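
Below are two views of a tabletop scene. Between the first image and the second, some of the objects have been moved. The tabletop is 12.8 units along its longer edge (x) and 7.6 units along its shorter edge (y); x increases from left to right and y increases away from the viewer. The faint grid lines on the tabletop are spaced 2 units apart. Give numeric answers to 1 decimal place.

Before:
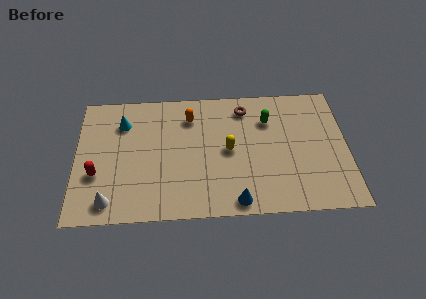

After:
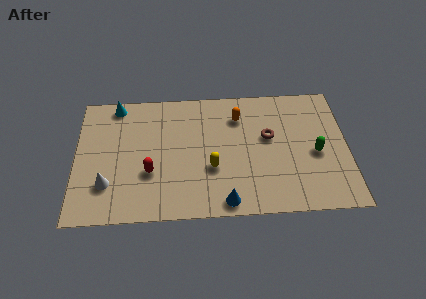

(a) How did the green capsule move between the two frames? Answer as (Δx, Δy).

(2.2, -2.1)

The green capsule was at about (9.1, 5.5) and moved to about (11.3, 3.4).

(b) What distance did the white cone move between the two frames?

1.0

The white cone was near (1.6, 1.1) before and (1.5, 2.1) after, so it travelled √(0.1² + 1.0²) ≈ 1.0 units.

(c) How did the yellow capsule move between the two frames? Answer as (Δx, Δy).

(-0.8, -1.0)

From the two frames, the yellow capsule sits at roughly (7.2, 3.8) before and (6.4, 2.8) after.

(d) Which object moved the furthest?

the green capsule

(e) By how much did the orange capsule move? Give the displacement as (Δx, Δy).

(2.3, -0.1)

From the two frames, the orange capsule sits at roughly (5.4, 5.9) before and (7.7, 5.8) after.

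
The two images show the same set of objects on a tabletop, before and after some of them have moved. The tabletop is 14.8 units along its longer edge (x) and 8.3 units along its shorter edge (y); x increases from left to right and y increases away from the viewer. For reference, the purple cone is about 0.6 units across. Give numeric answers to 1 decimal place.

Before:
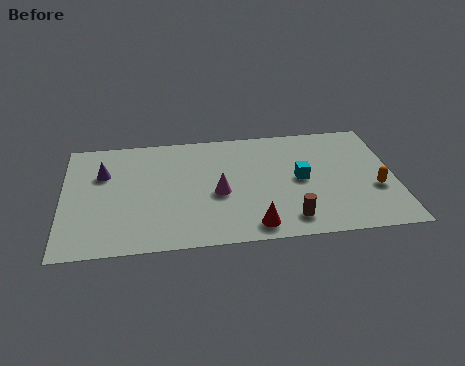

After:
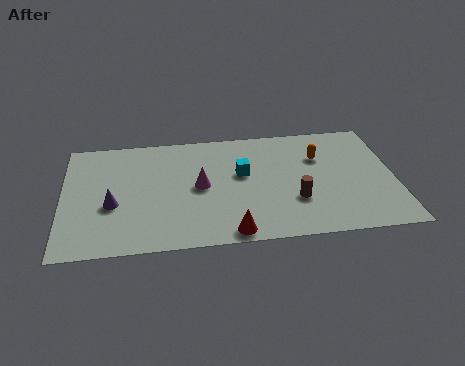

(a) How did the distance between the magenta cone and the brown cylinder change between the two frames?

+0.7

Before: roughly 3.8 units apart; after: 4.5. That's 0.7 units further apart.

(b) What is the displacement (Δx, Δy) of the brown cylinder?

(0.3, 1.3)

The brown cylinder started near (10.0, 1.4) and ended near (10.3, 2.7).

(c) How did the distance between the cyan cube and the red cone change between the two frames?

+0.3

They were about 3.8 units apart before and 4.1 after — 0.3 units further apart.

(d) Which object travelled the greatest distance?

the orange capsule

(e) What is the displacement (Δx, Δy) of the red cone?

(-1.0, -0.3)

From the two frames, the red cone sits at roughly (8.4, 1.1) before and (7.4, 0.8) after.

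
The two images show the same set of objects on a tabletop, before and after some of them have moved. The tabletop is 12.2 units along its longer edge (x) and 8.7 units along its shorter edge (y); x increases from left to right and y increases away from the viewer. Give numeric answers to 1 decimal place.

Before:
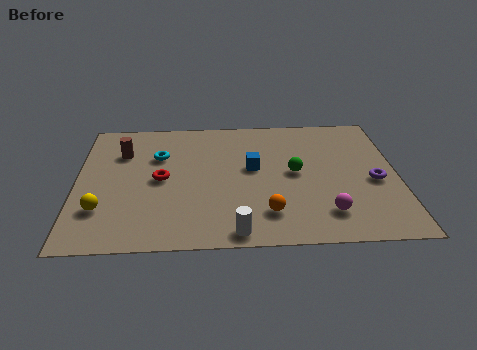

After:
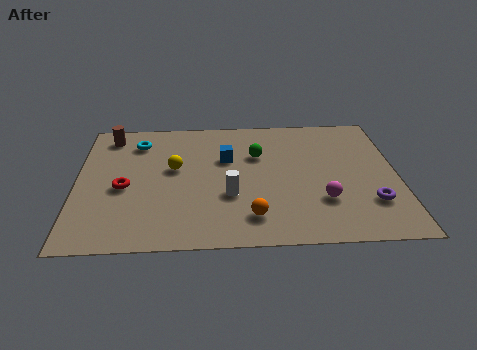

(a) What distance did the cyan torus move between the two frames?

1.3

From (3.1, 5.9) to (2.3, 6.9), the cyan torus covered √(0.8² + 1.0²) ≈ 1.3 units.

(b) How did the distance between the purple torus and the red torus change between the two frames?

+1.3

They were about 8.1 units apart before and 9.4 after — 1.3 units further apart.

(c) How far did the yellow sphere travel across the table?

3.7

The yellow sphere was near (1.0, 2.4) before and (3.7, 5.0) after, so it travelled √(2.7² + 2.6²) ≈ 3.7 units.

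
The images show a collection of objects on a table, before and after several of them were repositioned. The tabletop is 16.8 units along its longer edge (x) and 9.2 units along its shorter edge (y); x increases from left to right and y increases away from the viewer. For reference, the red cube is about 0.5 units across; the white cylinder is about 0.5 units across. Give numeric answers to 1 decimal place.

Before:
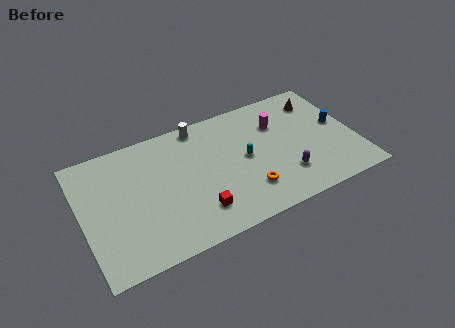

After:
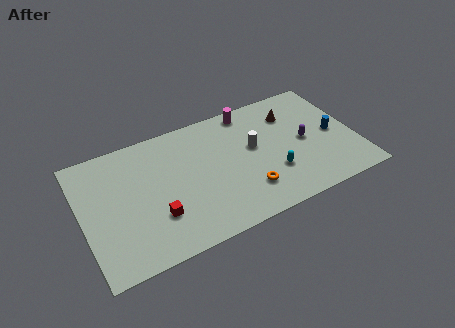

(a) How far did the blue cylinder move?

0.7

The blue cylinder moved from about (15.9, 5.0) to (15.5, 4.4), a distance of √(0.4² + 0.6²) ≈ 0.7.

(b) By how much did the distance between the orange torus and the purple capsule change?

+2.1

The distance was about 2.4 in the first image and 4.5 in the second, so they moved 2.1 units further apart.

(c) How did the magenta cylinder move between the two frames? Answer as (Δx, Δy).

(-1.6, 1.7)

From the two frames, the magenta cylinder sits at roughly (12.3, 6.5) before and (10.7, 8.2) after.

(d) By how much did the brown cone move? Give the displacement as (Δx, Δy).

(-1.8, -0.4)

The brown cone started near (15.0, 7.3) and ended near (13.2, 6.9).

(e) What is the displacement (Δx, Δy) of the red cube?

(-2.4, 0.7)

From the two frames, the red cube sits at roughly (6.7, 2.1) before and (4.3, 2.8) after.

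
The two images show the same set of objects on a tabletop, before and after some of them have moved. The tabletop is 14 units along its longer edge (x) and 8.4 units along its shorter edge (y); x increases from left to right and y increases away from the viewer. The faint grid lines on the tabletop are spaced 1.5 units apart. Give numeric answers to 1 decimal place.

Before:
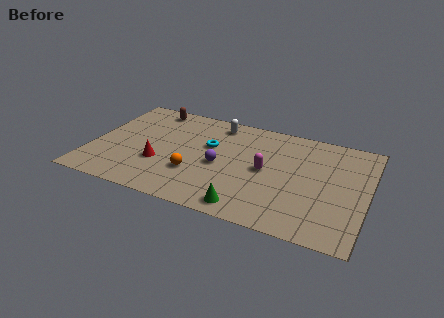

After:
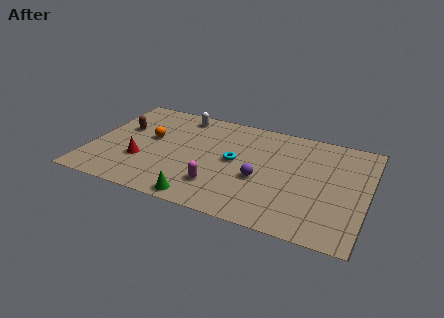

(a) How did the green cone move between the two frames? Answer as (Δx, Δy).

(-2.3, -0.2)

The green cone was at about (8.3, 1.0) and moved to about (6.0, 0.8).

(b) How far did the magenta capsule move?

3.0

From (8.9, 4.2) to (6.7, 2.1), the magenta capsule covered √(2.2² + 2.1²) ≈ 3.0 units.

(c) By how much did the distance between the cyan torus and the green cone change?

-1.0

Before: roughly 4.8 units apart; after: 3.8. That's 1.0 units closer together.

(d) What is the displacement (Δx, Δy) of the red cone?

(-0.9, -0.1)

The red cone started near (3.6, 2.9) and ended near (2.7, 2.8).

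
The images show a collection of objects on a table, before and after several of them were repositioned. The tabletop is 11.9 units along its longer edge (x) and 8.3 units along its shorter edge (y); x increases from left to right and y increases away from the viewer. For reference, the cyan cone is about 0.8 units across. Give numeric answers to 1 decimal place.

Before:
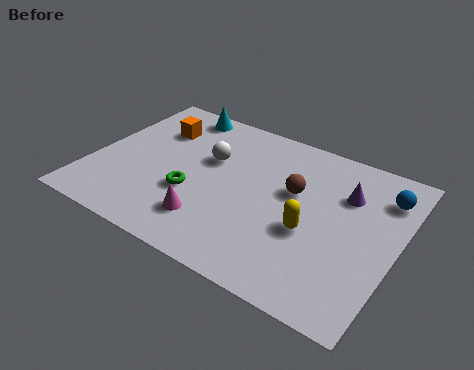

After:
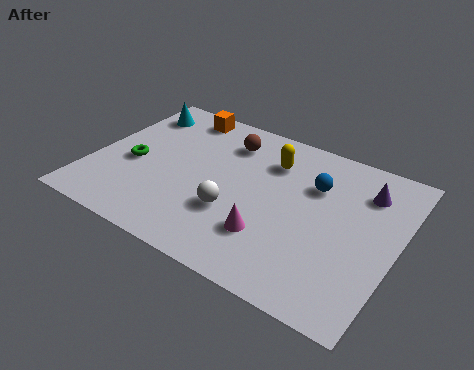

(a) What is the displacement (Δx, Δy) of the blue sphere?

(-2.6, -0.7)

The blue sphere was at about (11.1, 6.4) and moved to about (8.5, 5.7).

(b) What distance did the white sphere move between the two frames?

2.8

The white sphere moved from about (4.4, 5.2) to (5.8, 2.8), a distance of √(1.4² + 2.4²) ≈ 2.8.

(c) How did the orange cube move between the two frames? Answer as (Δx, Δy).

(0.7, 1.3)

From the two frames, the orange cube sits at roughly (2.1, 6.0) before and (2.8, 7.3) after.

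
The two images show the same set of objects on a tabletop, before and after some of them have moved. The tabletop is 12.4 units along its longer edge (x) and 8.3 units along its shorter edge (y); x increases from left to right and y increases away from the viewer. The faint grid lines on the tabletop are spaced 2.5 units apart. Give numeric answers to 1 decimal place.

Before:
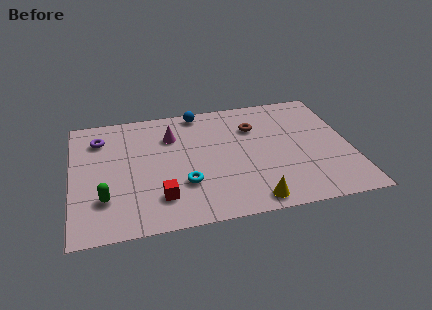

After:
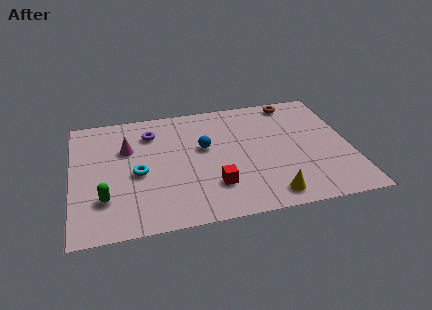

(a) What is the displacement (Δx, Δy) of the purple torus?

(2.3, 0.0)

From the two frames, the purple torus sits at roughly (1.3, 6.4) before and (3.6, 6.4) after.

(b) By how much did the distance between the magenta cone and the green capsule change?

-1.4

They were about 4.8 units apart before and 3.4 after — 1.4 units closer together.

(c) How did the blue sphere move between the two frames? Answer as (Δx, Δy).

(0.1, -2.6)

The blue sphere was at about (5.8, 7.5) and moved to about (5.9, 4.9).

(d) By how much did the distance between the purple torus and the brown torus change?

-0.3

They were about 6.9 units apart before and 6.6 after — 0.3 units closer together.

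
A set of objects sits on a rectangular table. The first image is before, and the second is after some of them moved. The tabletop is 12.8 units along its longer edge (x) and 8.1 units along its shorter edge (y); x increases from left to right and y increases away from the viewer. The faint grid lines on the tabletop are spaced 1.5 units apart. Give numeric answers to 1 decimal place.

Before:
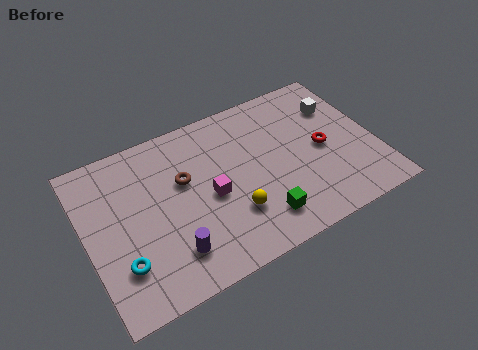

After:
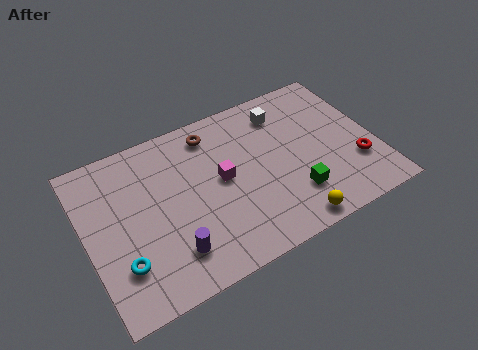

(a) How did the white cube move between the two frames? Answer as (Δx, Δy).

(-2.4, 0.7)

From the two frames, the white cube sits at roughly (11.5, 5.8) before and (9.1, 6.5) after.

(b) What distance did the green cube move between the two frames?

1.7

The green cube moved from about (7.3, 1.6) to (8.9, 2.1), a distance of √(1.6² + 0.5²) ≈ 1.7.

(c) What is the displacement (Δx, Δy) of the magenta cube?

(0.6, 0.6)

The magenta cube was at about (5.4, 3.7) and moved to about (6.0, 4.3).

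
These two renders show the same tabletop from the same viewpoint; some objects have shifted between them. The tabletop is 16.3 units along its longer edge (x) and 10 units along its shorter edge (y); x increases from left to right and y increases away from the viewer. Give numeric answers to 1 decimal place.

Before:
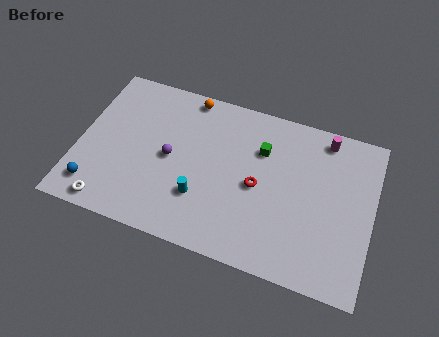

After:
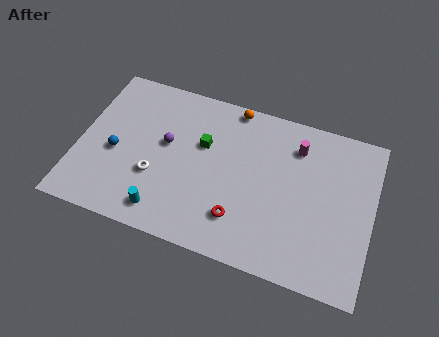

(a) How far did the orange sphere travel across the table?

2.5

The orange sphere moved from about (5.7, 9.1) to (8.2, 9.2), a distance of √(2.5² + 0.1²) ≈ 2.5.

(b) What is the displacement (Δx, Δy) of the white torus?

(2.3, 2.5)

The white torus started near (2.1, 1.0) and ended near (4.4, 3.5).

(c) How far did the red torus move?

2.4

From (10.0, 4.7) to (9.2, 2.4), the red torus covered √(0.8² + 2.3²) ≈ 2.4 units.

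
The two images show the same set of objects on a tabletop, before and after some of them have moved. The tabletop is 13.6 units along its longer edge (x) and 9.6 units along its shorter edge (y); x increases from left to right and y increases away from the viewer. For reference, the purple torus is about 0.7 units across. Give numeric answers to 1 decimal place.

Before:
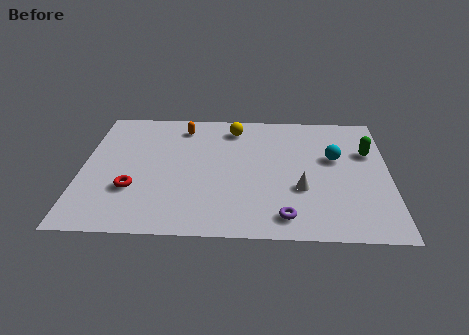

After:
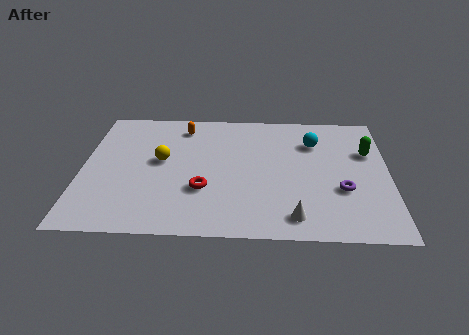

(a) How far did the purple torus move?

3.2

The purple torus moved from about (9.0, 1.4) to (11.5, 3.4), a distance of √(2.5² + 2.0²) ≈ 3.2.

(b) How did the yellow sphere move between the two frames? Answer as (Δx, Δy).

(-3.2, -2.7)

The yellow sphere was at about (6.7, 8.0) and moved to about (3.5, 5.3).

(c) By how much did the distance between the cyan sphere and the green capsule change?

+0.9

They were about 1.6 units apart before and 2.5 after — 0.9 units further apart.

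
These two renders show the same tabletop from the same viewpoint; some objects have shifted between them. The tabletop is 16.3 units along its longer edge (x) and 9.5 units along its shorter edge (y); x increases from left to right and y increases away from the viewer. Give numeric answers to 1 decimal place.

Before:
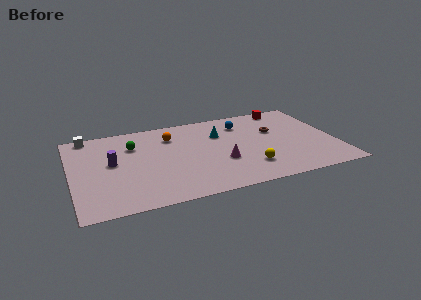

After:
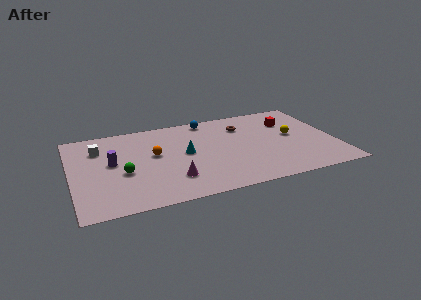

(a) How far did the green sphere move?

3.0

From (3.9, 6.8) to (3.1, 3.9), the green sphere covered √(0.8² + 2.9²) ≈ 3.0 units.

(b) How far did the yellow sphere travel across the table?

4.1

The yellow sphere moved from about (10.7, 2.3) to (13.7, 5.1), a distance of √(3.0² + 2.8²) ≈ 4.1.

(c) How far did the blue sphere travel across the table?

2.4

The blue sphere was near (10.8, 7.4) before and (8.7, 8.5) after, so it travelled √(2.1² + 1.1²) ≈ 2.4 units.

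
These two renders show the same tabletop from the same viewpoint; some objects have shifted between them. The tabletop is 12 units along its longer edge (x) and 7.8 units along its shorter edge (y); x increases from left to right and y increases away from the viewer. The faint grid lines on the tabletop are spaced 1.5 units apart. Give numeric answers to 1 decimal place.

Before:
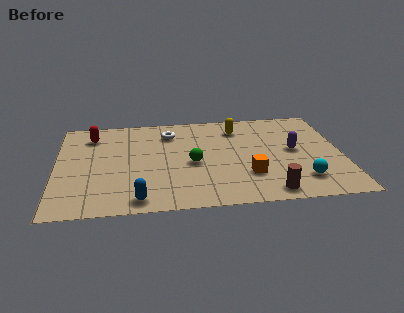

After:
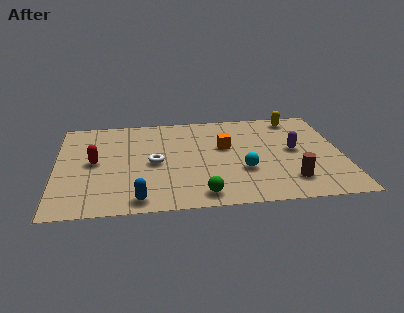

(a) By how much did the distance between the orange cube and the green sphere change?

+1.3

The distance was about 2.6 in the first image and 3.9 in the second, so they moved 1.3 units further apart.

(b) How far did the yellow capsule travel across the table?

2.6

The yellow capsule moved from about (7.7, 6.2) to (10.2, 6.8), a distance of √(2.5² + 0.6²) ≈ 2.6.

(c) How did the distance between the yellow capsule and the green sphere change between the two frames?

+3.8

They were about 3.4 units apart before and 7.2 after — 3.8 units further apart.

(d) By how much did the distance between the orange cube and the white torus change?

-1.8

Before: roughly 5.0 units apart; after: 3.2. That's 1.8 units closer together.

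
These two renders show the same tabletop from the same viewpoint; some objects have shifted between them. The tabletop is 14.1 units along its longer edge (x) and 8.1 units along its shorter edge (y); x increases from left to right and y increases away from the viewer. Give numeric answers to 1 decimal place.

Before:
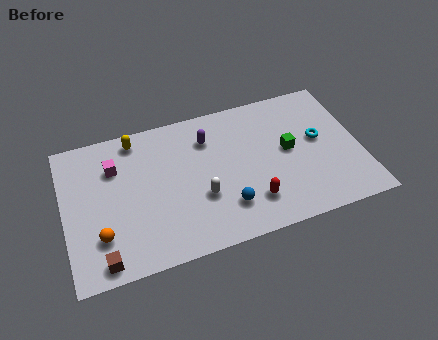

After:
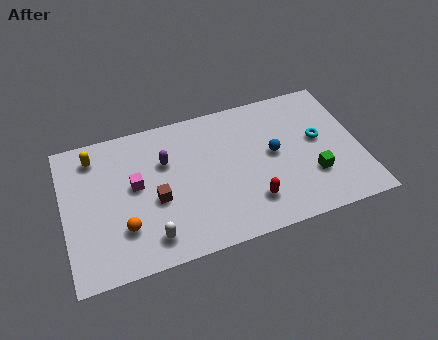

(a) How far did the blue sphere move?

3.4

From (7.5, 2.0) to (10.0, 4.3), the blue sphere covered √(2.5² + 2.3²) ≈ 3.4 units.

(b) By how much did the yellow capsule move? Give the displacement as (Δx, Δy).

(-2.0, -0.4)

From the two frames, the yellow capsule sits at roughly (3.6, 7.1) before and (1.6, 6.7) after.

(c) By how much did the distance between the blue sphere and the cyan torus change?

-3.1

The distance was about 5.3 in the first image and 2.2 in the second, so they moved 3.1 units closer together.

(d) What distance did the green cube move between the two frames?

2.1

The green cube moved from about (10.7, 4.3) to (11.7, 2.5), a distance of √(1.0² + 1.8²) ≈ 2.1.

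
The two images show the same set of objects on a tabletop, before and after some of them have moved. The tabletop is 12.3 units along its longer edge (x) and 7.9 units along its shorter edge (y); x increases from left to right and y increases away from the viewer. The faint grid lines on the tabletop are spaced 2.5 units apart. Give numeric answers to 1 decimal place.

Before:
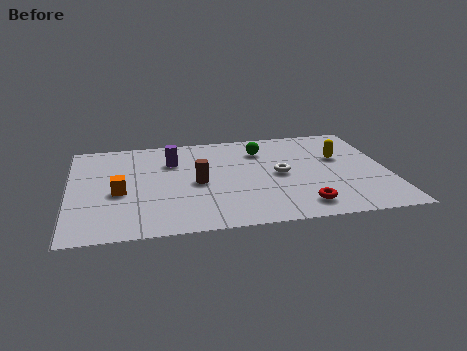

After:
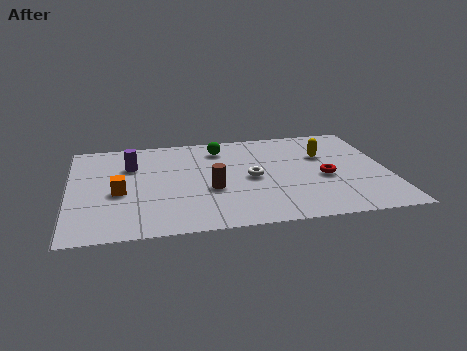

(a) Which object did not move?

the orange cube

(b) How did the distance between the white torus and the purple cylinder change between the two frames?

+0.5

Before: roughly 4.4 units apart; after: 4.9. That's 0.5 units further apart.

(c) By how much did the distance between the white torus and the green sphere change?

+0.6

Before: roughly 2.2 units apart; after: 2.8. That's 0.6 units further apart.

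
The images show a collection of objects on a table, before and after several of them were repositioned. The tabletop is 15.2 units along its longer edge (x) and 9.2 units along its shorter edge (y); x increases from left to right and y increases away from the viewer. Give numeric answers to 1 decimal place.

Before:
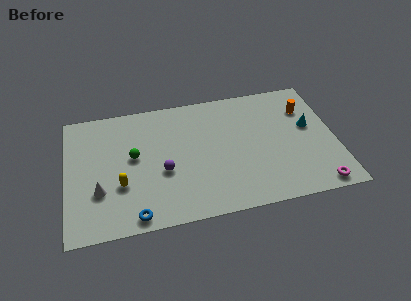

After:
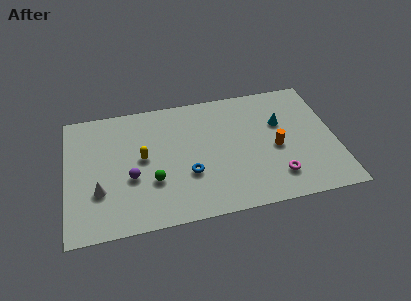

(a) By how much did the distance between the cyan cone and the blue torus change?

-5.0

Before: roughly 11.0 units apart; after: 6.0. That's 5.0 units closer together.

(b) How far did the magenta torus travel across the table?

2.5

The magenta torus was near (13.9, 0.9) before and (11.7, 2.0) after, so it travelled √(2.2² + 1.1²) ≈ 2.5 units.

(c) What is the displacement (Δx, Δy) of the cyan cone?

(-1.6, 0.6)

The cyan cone started near (13.8, 5.3) and ended near (12.2, 5.9).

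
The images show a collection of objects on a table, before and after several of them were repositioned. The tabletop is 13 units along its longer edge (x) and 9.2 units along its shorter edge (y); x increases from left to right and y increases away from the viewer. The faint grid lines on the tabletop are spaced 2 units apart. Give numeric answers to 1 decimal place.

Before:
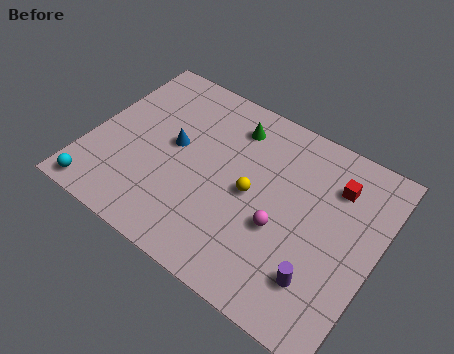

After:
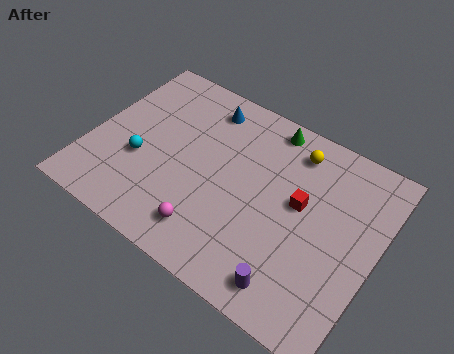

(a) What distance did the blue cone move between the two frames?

2.8

From (3.7, 5.0) to (4.6, 7.7), the blue cone covered √(0.9² + 2.7²) ≈ 2.8 units.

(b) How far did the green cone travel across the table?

1.7

From (6.0, 7.4) to (7.5, 8.2), the green cone covered √(1.5² + 0.8²) ≈ 1.7 units.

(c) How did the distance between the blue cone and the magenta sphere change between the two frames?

+0.8

Before: roughly 5.4 units apart; after: 6.2. That's 0.8 units further apart.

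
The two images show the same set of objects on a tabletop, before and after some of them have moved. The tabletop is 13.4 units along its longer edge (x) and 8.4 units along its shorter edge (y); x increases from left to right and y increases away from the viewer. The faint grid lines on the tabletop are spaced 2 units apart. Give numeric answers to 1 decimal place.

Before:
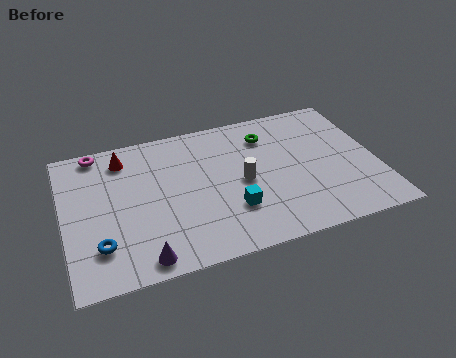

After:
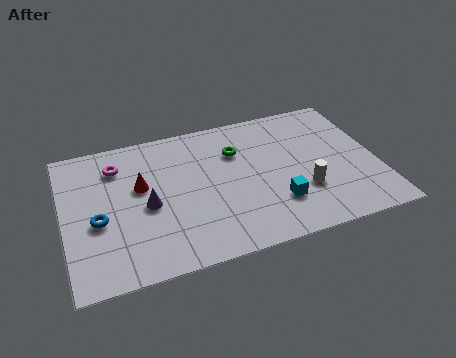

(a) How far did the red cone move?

2.0

The red cone was near (2.7, 6.9) before and (3.3, 5.0) after, so it travelled √(0.6² + 1.9²) ≈ 2.0 units.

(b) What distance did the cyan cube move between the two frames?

1.9

The cyan cube was near (7.0, 2.5) before and (8.9, 2.3) after, so it travelled √(1.9² + 0.2²) ≈ 1.9 units.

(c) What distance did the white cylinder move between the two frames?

2.8

From (7.6, 4.0) to (10.1, 2.7), the white cylinder covered √(2.5² + 1.3²) ≈ 2.8 units.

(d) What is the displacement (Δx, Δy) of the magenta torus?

(0.8, -1.1)

From the two frames, the magenta torus sits at roughly (1.6, 7.6) before and (2.4, 6.5) after.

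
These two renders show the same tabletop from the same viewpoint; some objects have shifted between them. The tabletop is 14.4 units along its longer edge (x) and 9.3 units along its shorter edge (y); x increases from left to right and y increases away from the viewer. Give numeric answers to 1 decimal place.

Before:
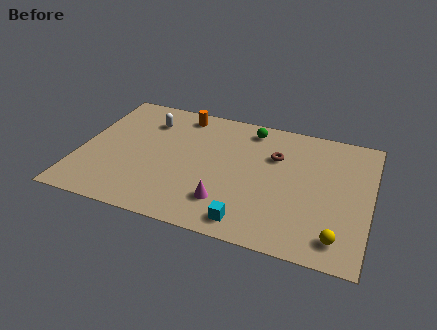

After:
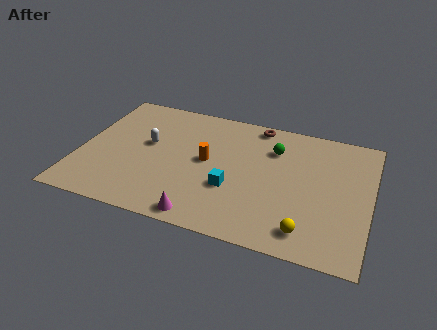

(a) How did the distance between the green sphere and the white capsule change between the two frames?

+1.2

They were about 5.2 units apart before and 6.4 after — 1.2 units further apart.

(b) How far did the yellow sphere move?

1.5

The yellow sphere moved from about (13.0, 1.5) to (11.5, 1.5), a distance of √(1.5² + 0.0²) ≈ 1.5.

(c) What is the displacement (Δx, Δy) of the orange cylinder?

(1.6, -3.2)

The orange cylinder was at about (4.7, 8.1) and moved to about (6.3, 4.9).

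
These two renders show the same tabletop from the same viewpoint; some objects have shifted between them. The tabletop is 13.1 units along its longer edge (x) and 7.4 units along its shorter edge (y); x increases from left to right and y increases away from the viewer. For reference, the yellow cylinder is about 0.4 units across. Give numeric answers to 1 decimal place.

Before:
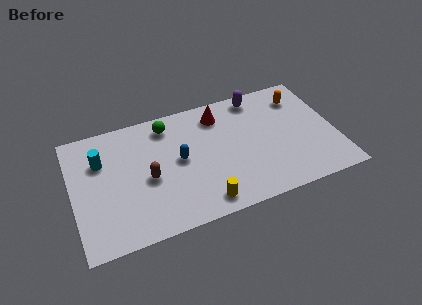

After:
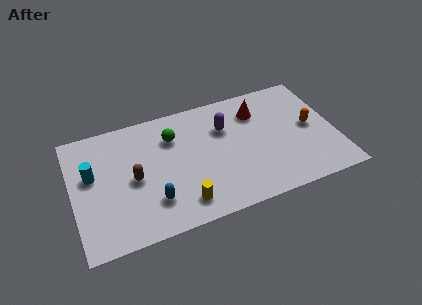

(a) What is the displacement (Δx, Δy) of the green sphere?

(0.2, -0.8)

From the two frames, the green sphere sits at roughly (4.9, 6.2) before and (5.1, 5.4) after.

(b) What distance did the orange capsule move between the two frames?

2.0

From (11.6, 5.8) to (11.9, 3.8), the orange capsule covered √(0.3² + 2.0²) ≈ 2.0 units.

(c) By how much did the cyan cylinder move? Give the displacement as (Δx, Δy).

(-0.5, -0.7)

The cyan cylinder started near (1.5, 5.1) and ended near (1.0, 4.4).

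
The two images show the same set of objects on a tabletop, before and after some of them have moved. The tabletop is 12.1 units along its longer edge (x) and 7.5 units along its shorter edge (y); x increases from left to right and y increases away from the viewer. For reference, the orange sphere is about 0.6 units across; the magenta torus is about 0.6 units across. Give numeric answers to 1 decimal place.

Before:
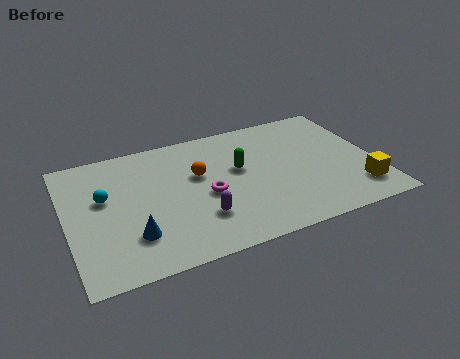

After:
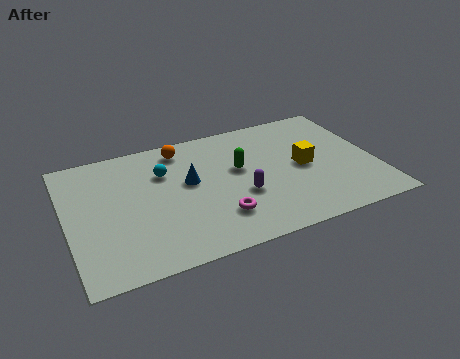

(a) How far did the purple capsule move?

1.8

The purple capsule moved from about (5.0, 2.1) to (6.7, 2.8), a distance of √(1.7² + 0.7²) ≈ 1.8.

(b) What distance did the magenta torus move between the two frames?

1.4

The magenta torus was near (5.4, 3.3) before and (5.7, 1.9) after, so it travelled √(0.3² + 1.4²) ≈ 1.4 units.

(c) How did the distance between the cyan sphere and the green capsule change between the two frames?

-2.3

They were about 5.3 units apart before and 3.0 after — 2.3 units closer together.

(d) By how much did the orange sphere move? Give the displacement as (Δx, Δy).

(-0.5, 1.8)

The orange sphere started near (5.2, 4.6) and ended near (4.7, 6.4).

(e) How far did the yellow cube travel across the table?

2.8

The yellow cube was near (11.2, 1.6) before and (9.3, 3.7) after, so it travelled √(1.9² + 2.1²) ≈ 2.8 units.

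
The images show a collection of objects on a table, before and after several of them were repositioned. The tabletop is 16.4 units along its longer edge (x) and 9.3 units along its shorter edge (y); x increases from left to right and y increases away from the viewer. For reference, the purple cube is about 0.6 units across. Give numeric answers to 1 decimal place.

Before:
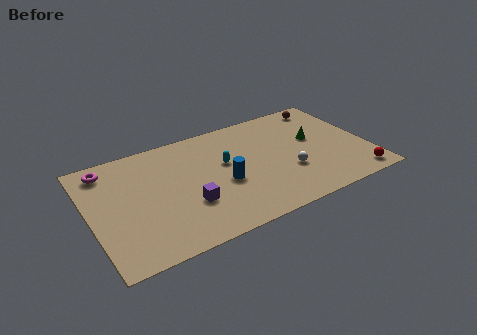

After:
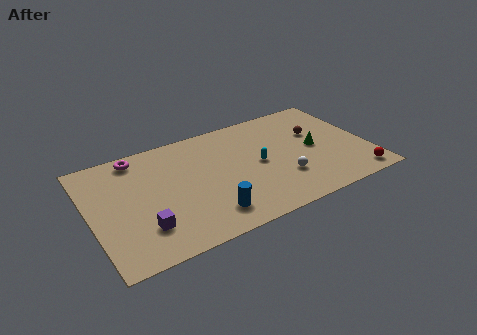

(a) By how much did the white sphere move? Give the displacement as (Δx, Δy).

(-0.4, -0.4)

From the two frames, the white sphere sits at roughly (11.5, 3.2) before and (11.1, 2.8) after.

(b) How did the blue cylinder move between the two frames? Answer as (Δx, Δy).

(-1.2, -2.1)

From the two frames, the blue cylinder sits at roughly (7.7, 3.9) before and (6.5, 1.8) after.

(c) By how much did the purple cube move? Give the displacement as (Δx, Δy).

(-2.7, -0.7)

From the two frames, the purple cube sits at roughly (5.5, 3.1) before and (2.8, 2.4) after.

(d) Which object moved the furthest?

the purple cube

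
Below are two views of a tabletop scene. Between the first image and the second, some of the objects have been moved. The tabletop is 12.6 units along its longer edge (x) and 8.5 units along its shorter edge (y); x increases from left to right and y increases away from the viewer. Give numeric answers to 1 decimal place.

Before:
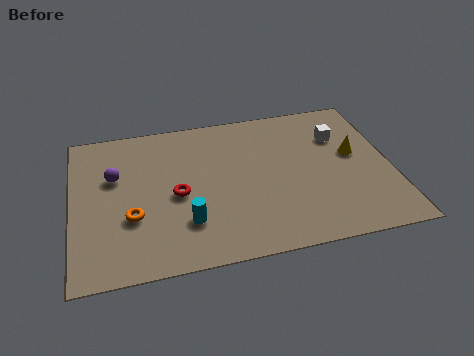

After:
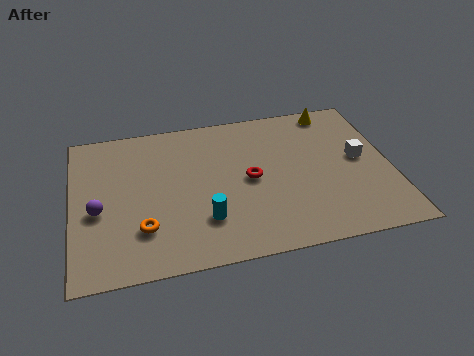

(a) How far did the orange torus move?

0.8

The orange torus was near (2.3, 3.0) before and (2.7, 2.3) after, so it travelled √(0.4² + 0.7²) ≈ 0.8 units.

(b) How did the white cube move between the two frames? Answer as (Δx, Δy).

(0.7, -1.5)

The white cube started near (10.7, 6.0) and ended near (11.4, 4.5).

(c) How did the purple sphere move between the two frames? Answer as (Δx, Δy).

(-0.7, -1.8)

The purple sphere started near (1.7, 5.4) and ended near (1.0, 3.6).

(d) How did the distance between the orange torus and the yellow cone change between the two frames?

+0.4

Before: roughly 9.1 units apart; after: 9.5. That's 0.4 units further apart.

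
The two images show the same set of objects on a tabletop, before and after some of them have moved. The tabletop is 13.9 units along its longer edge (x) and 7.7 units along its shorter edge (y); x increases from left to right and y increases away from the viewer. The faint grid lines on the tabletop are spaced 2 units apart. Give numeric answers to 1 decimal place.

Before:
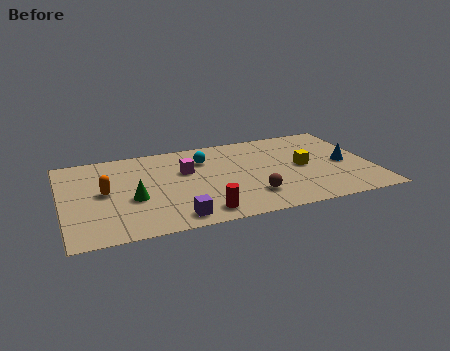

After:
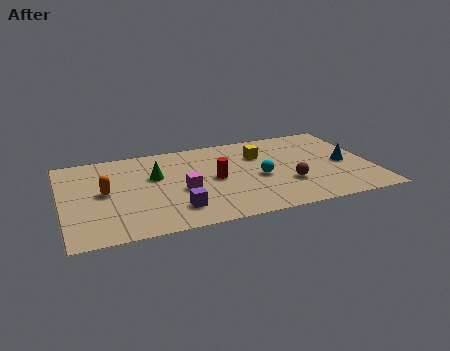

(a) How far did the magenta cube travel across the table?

1.7

The magenta cube was near (5.6, 4.9) before and (5.3, 3.2) after, so it travelled √(0.3² + 1.7²) ≈ 1.7 units.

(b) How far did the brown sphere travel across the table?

1.8

The brown sphere moved from about (8.3, 1.9) to (10.0, 2.5), a distance of √(1.7² + 0.6²) ≈ 1.8.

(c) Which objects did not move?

the orange capsule and the blue cone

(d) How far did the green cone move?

2.0

The green cone moved from about (3.1, 3.1) to (4.2, 4.8), a distance of √(1.1² + 1.7²) ≈ 2.0.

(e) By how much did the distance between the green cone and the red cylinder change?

-0.7

They were about 3.5 units apart before and 2.8 after — 0.7 units closer together.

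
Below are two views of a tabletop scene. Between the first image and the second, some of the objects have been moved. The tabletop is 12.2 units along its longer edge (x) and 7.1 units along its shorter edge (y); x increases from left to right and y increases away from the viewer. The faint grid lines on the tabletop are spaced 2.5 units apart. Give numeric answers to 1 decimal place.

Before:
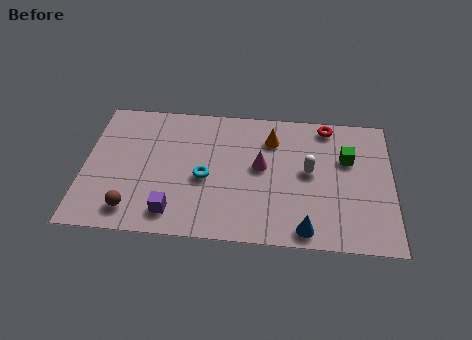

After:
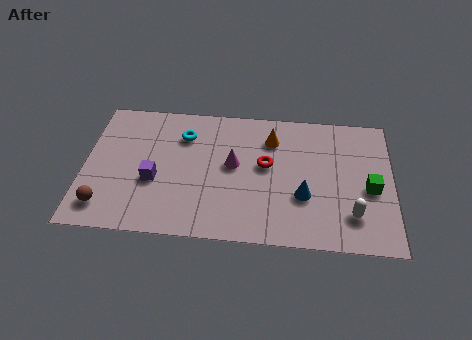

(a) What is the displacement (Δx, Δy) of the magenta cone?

(-1.1, 0.0)

From the two frames, the magenta cone sits at roughly (7.0, 3.9) before and (5.9, 3.9) after.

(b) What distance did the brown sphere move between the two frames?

1.1

The brown sphere moved from about (2.0, 1.2) to (0.9, 1.3), a distance of √(1.1² + 0.1²) ≈ 1.1.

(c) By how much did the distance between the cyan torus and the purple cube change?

+0.5

Before: roughly 2.2 units apart; after: 2.7. That's 0.5 units further apart.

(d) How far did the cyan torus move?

2.4

From (4.8, 3.1) to (3.9, 5.3), the cyan torus covered √(0.9² + 2.2²) ≈ 2.4 units.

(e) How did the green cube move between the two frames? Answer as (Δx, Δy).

(0.9, -1.5)

The green cube started near (10.4, 4.6) and ended near (11.3, 3.1).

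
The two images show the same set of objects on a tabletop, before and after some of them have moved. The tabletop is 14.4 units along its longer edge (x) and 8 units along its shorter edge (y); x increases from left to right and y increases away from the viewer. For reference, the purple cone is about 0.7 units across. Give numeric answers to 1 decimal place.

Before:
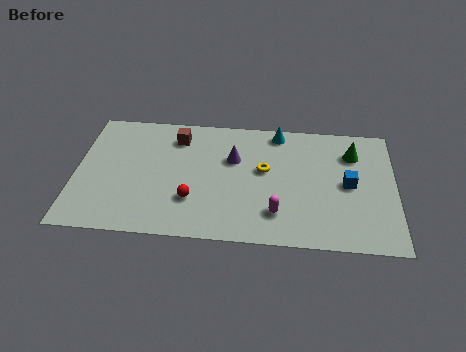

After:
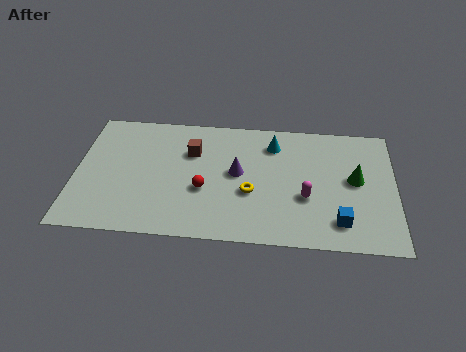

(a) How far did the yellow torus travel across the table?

1.6

From (8.5, 4.6) to (7.9, 3.1), the yellow torus covered √(0.6² + 1.5²) ≈ 1.6 units.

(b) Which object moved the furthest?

the blue cube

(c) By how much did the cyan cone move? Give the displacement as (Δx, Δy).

(-0.2, -0.8)

From the two frames, the cyan cone sits at roughly (9.1, 7.1) before and (8.9, 6.3) after.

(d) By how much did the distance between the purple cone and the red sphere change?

-1.4

They were about 3.3 units apart before and 1.9 after — 1.4 units closer together.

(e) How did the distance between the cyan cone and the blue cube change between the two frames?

+1.1

They were about 4.5 units apart before and 5.6 after — 1.1 units further apart.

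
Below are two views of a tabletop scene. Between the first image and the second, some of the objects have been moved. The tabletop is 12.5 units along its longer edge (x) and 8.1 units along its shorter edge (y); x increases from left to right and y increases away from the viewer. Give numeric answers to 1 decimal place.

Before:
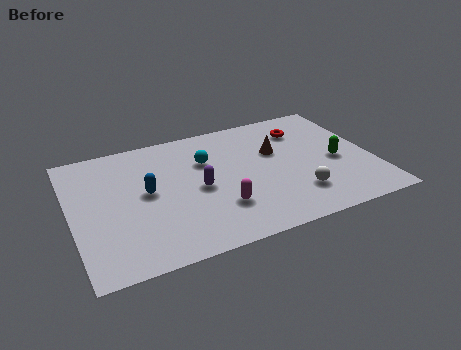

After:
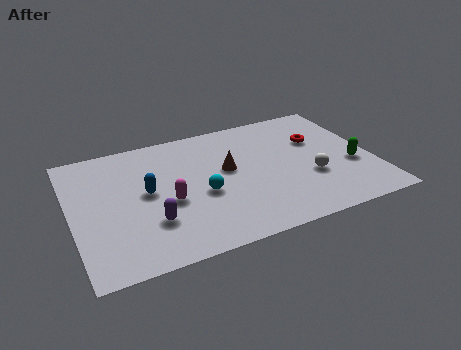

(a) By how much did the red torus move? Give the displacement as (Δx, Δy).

(0.5, -0.9)

The red torus started near (9.9, 6.2) and ended near (10.4, 5.3).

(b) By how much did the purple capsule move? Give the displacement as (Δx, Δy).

(-2.1, -1.4)

The purple capsule was at about (5.2, 3.8) and moved to about (3.1, 2.4).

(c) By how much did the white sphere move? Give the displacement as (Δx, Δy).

(0.7, 0.9)

The white sphere started near (9.1, 2.0) and ended near (9.8, 2.9).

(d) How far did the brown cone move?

2.2

From (8.6, 5.1) to (6.5, 4.6), the brown cone covered √(2.1² + 0.5²) ≈ 2.2 units.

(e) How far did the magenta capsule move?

2.3

From (5.9, 2.3) to (3.9, 3.4), the magenta capsule covered √(2.0² + 1.1²) ≈ 2.3 units.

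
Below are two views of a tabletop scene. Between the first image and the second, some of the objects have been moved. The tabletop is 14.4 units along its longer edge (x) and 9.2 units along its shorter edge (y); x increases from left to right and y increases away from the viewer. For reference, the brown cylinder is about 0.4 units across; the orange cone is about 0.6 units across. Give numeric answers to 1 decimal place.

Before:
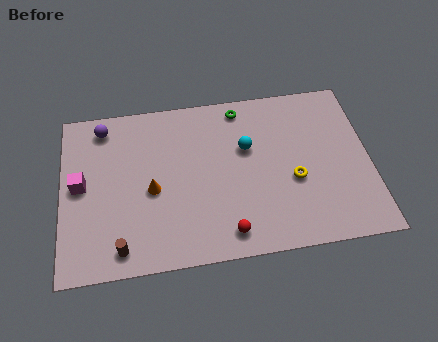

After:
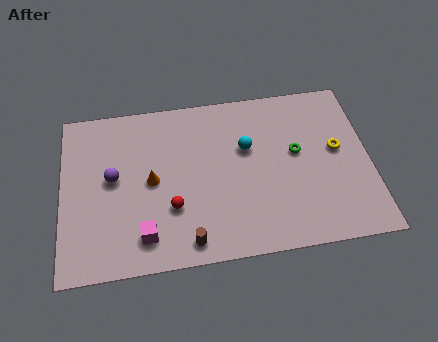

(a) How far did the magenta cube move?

4.2

From (0.9, 4.8) to (3.8, 1.7), the magenta cube covered √(2.9² + 3.1²) ≈ 4.2 units.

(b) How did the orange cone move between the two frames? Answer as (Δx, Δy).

(0.0, 0.5)

From the two frames, the orange cone sits at roughly (4.2, 4.1) before and (4.2, 4.6) after.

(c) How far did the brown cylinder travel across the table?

3.1

From (2.7, 1.2) to (5.8, 1.1), the brown cylinder covered √(3.1² + 0.1²) ≈ 3.1 units.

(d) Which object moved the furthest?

the magenta cube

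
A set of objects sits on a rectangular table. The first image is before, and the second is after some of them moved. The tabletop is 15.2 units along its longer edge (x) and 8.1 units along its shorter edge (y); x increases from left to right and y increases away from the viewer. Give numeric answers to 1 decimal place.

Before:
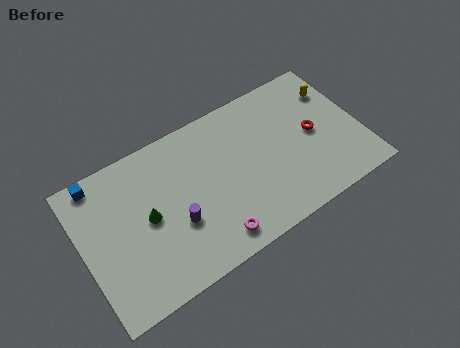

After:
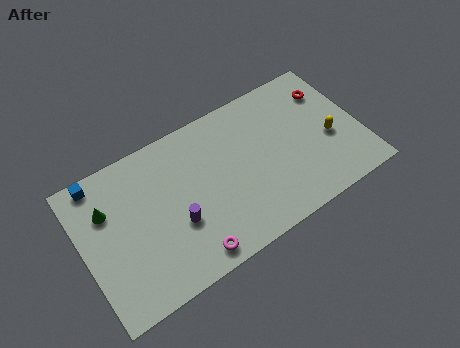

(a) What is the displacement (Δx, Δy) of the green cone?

(-2.0, 1.5)

The green cone was at about (3.5, 4.1) and moved to about (1.5, 5.6).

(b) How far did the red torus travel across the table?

2.3

From (12.7, 4.1) to (13.9, 6.1), the red torus covered √(1.2² + 2.0²) ≈ 2.3 units.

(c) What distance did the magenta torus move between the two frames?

1.3

The magenta torus moved from about (6.6, 1.2) to (5.3, 1.0), a distance of √(1.3² + 0.2²) ≈ 1.3.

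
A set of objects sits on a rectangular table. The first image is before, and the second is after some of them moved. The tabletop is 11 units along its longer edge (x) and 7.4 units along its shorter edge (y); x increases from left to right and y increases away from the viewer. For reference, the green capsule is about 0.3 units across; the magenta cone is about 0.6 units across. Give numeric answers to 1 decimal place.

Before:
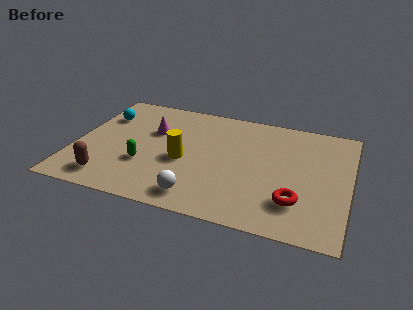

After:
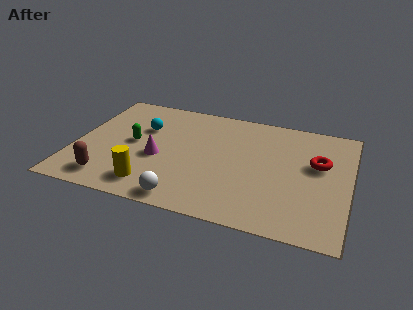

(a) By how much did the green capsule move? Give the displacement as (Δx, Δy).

(-0.6, 1.3)

From the two frames, the green capsule sits at roughly (2.9, 2.5) before and (2.3, 3.8) after.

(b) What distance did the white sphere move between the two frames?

0.6

The white sphere moved from about (5.2, 1.1) to (4.7, 0.8), a distance of √(0.5² + 0.3²) ≈ 0.6.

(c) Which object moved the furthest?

the red torus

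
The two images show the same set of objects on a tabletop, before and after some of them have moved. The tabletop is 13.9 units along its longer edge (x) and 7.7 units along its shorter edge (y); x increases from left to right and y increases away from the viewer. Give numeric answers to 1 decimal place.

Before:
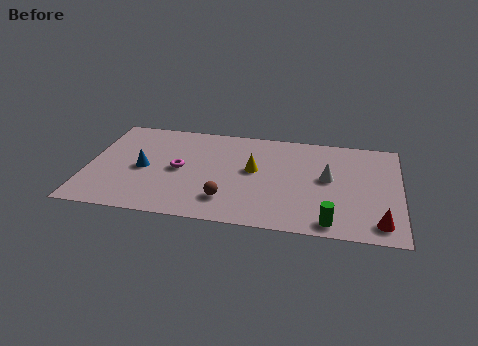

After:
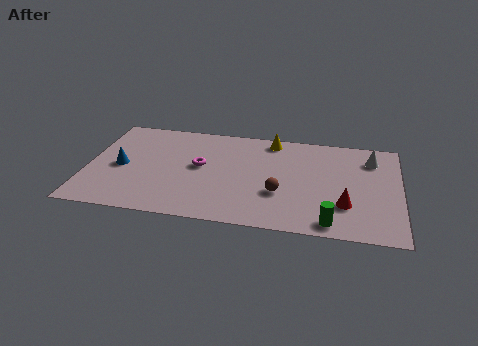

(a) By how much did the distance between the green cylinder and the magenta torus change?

-0.6

The distance was about 7.4 in the first image and 6.8 in the second, so they moved 0.6 units closer together.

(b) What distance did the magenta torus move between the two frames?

1.0

The magenta torus was near (4.1, 3.8) before and (5.0, 4.2) after, so it travelled √(0.9² + 0.4²) ≈ 1.0 units.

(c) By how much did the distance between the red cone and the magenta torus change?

-2.5

They were about 9.3 units apart before and 6.8 after — 2.5 units closer together.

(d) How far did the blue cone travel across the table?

1.0

The blue cone was near (2.5, 3.6) before and (1.5, 3.6) after, so it travelled √(1.0² + 0.0²) ≈ 1.0 units.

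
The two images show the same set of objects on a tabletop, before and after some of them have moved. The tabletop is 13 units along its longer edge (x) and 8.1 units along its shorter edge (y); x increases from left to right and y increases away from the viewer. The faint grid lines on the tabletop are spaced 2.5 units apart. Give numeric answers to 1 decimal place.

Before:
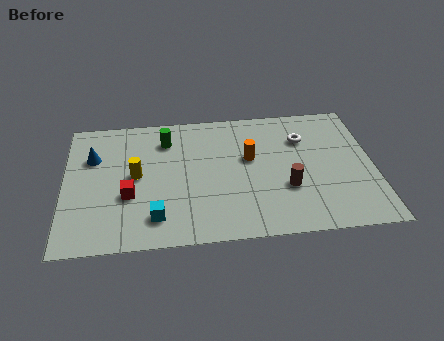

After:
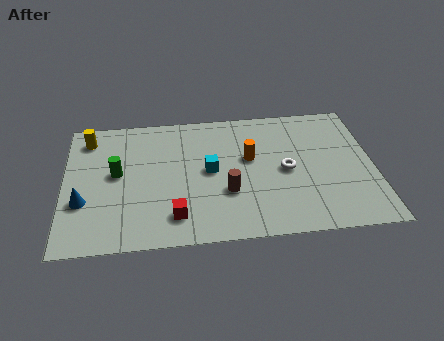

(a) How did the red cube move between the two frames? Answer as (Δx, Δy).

(1.9, -1.4)

From the two frames, the red cube sits at roughly (2.7, 3.0) before and (4.6, 1.6) after.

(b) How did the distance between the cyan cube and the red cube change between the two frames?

+1.2

They were about 1.8 units apart before and 3.0 after — 1.2 units further apart.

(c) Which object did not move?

the orange cylinder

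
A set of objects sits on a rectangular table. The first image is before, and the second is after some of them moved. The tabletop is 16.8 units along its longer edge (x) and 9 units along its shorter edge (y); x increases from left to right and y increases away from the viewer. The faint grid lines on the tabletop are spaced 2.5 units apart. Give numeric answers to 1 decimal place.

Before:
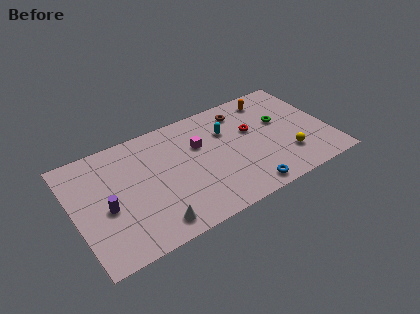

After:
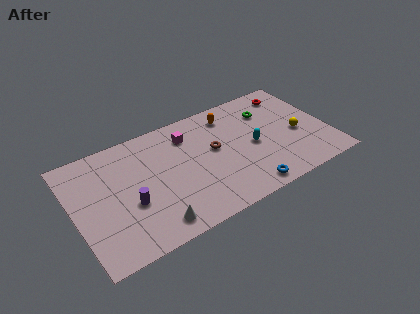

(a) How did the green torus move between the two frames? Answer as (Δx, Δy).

(-0.6, 1.2)

The green torus was at about (13.8, 5.4) and moved to about (13.2, 6.6).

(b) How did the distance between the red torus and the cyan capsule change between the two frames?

+2.8

They were about 1.7 units apart before and 4.5 after — 2.8 units further apart.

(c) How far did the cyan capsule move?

2.5

From (10.3, 6.2) to (11.8, 4.2), the cyan capsule covered √(1.5² + 2.0²) ≈ 2.5 units.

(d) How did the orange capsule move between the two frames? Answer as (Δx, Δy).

(-2.8, -0.2)

From the two frames, the orange capsule sits at roughly (13.5, 7.6) before and (10.7, 7.4) after.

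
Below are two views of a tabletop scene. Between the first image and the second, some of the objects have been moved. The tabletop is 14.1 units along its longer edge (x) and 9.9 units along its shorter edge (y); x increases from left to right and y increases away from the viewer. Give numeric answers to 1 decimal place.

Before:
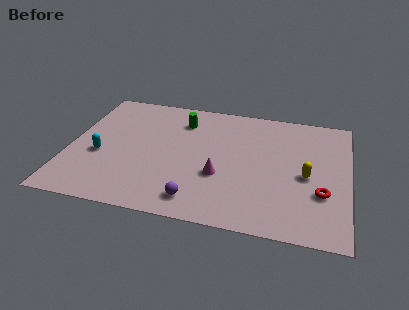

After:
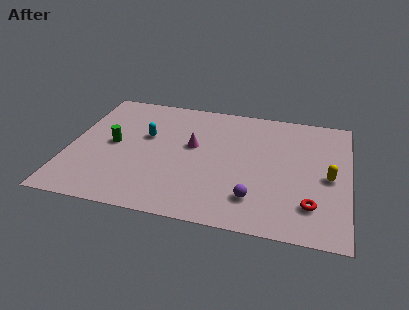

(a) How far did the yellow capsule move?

1.1

The yellow capsule was near (12.0, 4.5) before and (13.1, 4.6) after, so it travelled √(1.1² + 0.1²) ≈ 1.1 units.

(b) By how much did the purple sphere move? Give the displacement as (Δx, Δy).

(2.8, 0.7)

The purple sphere was at about (6.7, 1.5) and moved to about (9.5, 2.2).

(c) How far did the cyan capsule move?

3.0

From (1.6, 4.0) to (3.8, 6.0), the cyan capsule covered √(2.2² + 2.0²) ≈ 3.0 units.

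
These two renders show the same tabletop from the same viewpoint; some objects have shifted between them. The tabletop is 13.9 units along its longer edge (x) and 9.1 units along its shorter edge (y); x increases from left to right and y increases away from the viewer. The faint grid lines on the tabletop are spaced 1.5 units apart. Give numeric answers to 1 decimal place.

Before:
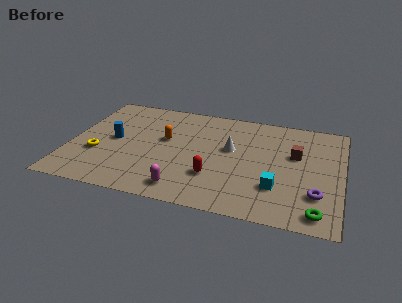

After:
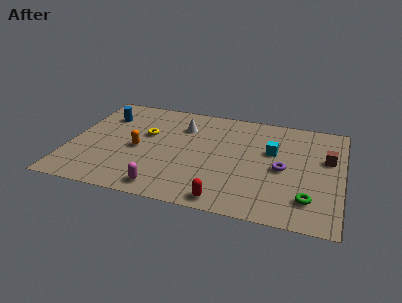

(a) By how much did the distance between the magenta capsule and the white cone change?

+1.1

Before: roughly 4.5 units apart; after: 5.6. That's 1.1 units further apart.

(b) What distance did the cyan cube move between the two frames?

3.0

From (10.7, 2.6) to (10.3, 5.6), the cyan cube covered √(0.4² + 3.0²) ≈ 3.0 units.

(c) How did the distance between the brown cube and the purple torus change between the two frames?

-0.7

They were about 3.3 units apart before and 2.6 after — 0.7 units closer together.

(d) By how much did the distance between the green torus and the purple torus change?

+1.2

They were about 1.4 units apart before and 2.6 after — 1.2 units further apart.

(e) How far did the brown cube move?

1.6

The brown cube moved from about (11.5, 5.6) to (13.1, 5.6), a distance of √(1.6² + 0.0²) ≈ 1.6.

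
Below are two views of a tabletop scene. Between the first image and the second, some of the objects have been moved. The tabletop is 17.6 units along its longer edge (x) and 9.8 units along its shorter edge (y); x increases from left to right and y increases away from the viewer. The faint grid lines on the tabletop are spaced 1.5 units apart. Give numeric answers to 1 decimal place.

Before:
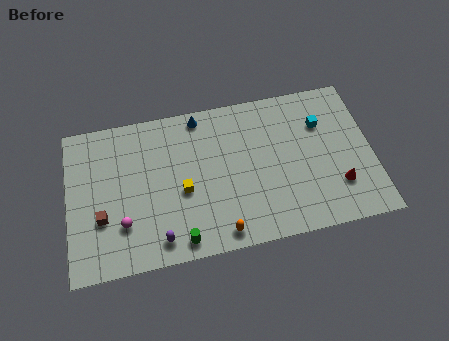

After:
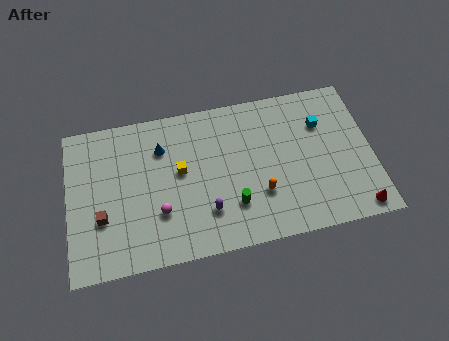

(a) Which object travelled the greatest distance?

the green cylinder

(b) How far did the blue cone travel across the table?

2.8

The blue cone was near (7.8, 8.8) before and (5.5, 7.2) after, so it travelled √(2.3² + 1.6²) ≈ 2.8 units.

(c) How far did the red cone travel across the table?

2.0

The red cone was near (15.5, 2.7) before and (16.5, 1.0) after, so it travelled √(1.0² + 1.7²) ≈ 2.0 units.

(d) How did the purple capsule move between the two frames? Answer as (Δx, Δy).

(2.8, 1.2)

From the two frames, the purple capsule sits at roughly (5.1, 1.4) before and (7.9, 2.6) after.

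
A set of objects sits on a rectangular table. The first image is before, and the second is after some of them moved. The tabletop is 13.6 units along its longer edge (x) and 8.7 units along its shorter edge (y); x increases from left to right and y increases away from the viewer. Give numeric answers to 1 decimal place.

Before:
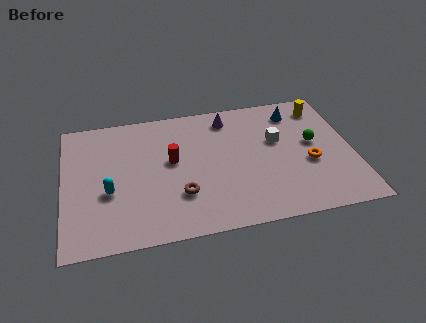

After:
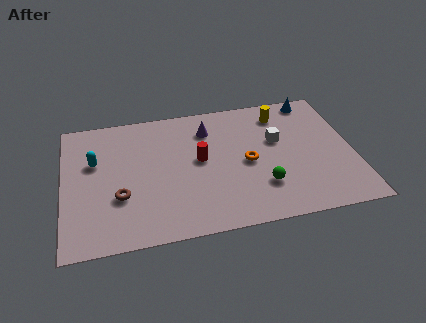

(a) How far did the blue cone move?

1.1

From (11.1, 7.1) to (12.0, 7.8), the blue cone covered √(0.9² + 0.7²) ≈ 1.1 units.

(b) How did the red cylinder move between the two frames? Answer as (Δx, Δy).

(1.3, -0.2)

From the two frames, the red cylinder sits at roughly (5.1, 4.9) before and (6.4, 4.7) after.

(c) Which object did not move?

the white cube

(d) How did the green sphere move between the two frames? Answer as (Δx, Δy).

(-2.6, -2.4)

From the two frames, the green sphere sits at roughly (11.8, 4.8) before and (9.2, 2.4) after.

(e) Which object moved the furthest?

the green sphere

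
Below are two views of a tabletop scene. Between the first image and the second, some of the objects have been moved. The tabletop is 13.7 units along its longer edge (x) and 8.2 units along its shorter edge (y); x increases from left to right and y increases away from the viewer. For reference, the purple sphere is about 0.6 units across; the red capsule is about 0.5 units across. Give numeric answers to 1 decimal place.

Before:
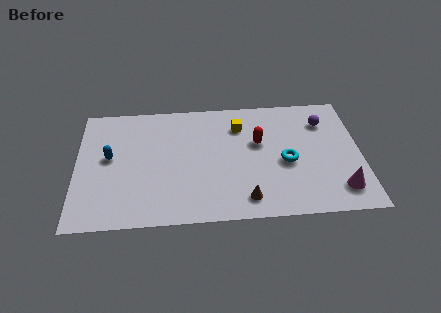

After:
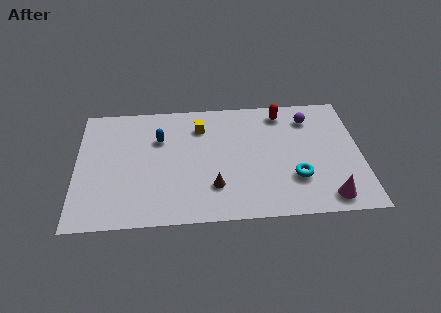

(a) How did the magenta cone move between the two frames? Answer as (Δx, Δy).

(-0.6, -0.5)

The magenta cone was at about (12.6, 1.6) and moved to about (12.0, 1.1).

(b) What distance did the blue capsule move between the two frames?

2.6

The blue capsule was near (1.6, 4.5) before and (4.0, 5.6) after, so it travelled √(2.4² + 1.1²) ≈ 2.6 units.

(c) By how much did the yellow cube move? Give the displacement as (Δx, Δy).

(-1.9, 0.1)

The yellow cube started near (7.9, 6.2) and ended near (6.0, 6.3).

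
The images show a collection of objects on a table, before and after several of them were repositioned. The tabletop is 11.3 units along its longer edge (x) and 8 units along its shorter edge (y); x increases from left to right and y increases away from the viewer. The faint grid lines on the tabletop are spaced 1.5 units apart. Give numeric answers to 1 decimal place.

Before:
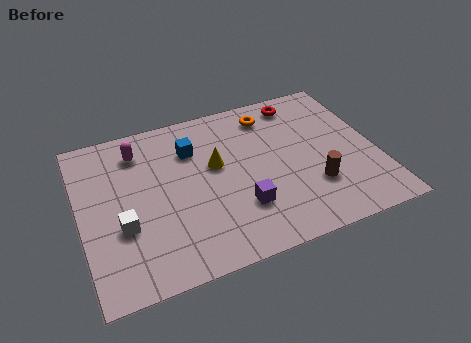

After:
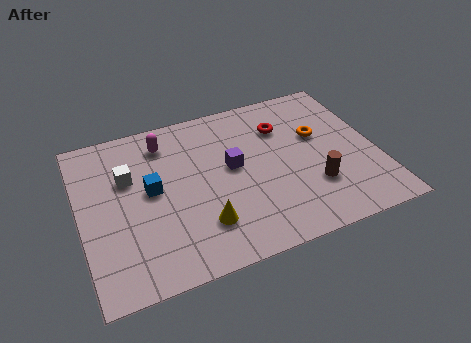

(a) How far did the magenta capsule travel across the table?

1.0

The magenta capsule moved from about (2.4, 6.4) to (3.4, 6.5), a distance of √(1.0² + 0.1²) ≈ 1.0.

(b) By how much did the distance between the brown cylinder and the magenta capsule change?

-0.8

Before: roughly 7.5 units apart; after: 6.7. That's 0.8 units closer together.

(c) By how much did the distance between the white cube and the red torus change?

-2.2

Before: roughly 8.2 units apart; after: 6.0. That's 2.2 units closer together.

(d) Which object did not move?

the brown cylinder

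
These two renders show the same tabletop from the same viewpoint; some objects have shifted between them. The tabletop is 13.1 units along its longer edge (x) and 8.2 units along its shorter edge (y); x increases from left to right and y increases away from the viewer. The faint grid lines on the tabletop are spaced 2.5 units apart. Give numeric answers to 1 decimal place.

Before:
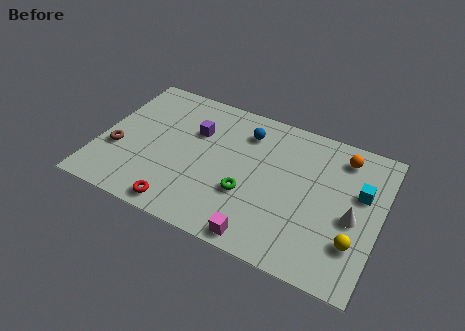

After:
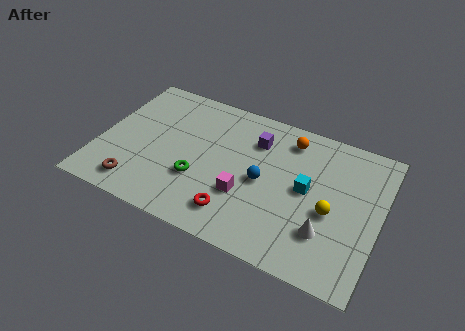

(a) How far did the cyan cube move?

2.5

The cyan cube moved from about (12.1, 5.1) to (9.7, 4.3), a distance of √(2.4² + 0.8²) ≈ 2.5.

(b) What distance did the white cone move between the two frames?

1.7

The white cone was near (11.9, 3.6) before and (10.8, 2.3) after, so it travelled √(1.1² + 1.3²) ≈ 1.7 units.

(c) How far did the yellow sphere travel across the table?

1.7

From (12.1, 2.3) to (10.9, 3.5), the yellow sphere covered √(1.2² + 1.2²) ≈ 1.7 units.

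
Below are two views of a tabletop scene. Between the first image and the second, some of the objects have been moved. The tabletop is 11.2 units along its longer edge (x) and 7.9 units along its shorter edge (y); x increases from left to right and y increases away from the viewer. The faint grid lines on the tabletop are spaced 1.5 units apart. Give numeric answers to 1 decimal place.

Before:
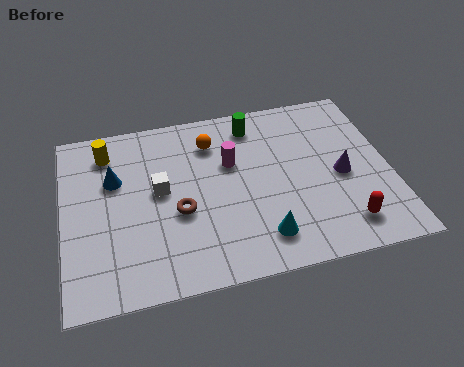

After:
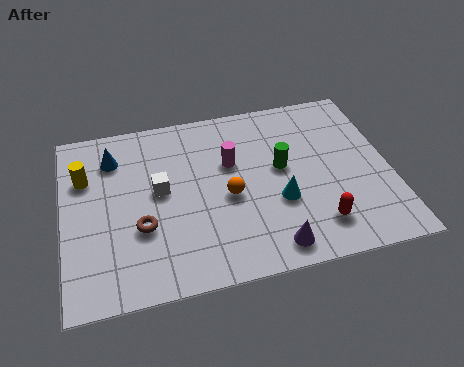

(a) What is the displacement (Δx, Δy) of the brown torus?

(-1.3, -0.4)

From the two frames, the brown torus sits at roughly (3.9, 3.2) before and (2.6, 2.8) after.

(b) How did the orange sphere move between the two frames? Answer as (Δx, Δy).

(0.4, -2.6)

From the two frames, the orange sphere sits at roughly (5.2, 6.1) before and (5.6, 3.5) after.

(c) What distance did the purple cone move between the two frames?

3.7

The purple cone was near (9.5, 3.6) before and (6.9, 1.0) after, so it travelled √(2.6² + 2.6²) ≈ 3.7 units.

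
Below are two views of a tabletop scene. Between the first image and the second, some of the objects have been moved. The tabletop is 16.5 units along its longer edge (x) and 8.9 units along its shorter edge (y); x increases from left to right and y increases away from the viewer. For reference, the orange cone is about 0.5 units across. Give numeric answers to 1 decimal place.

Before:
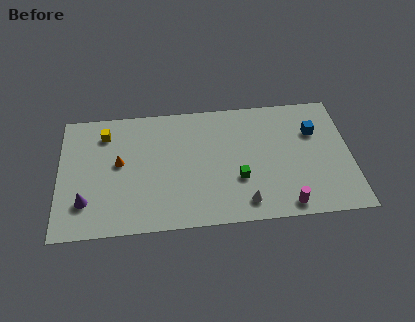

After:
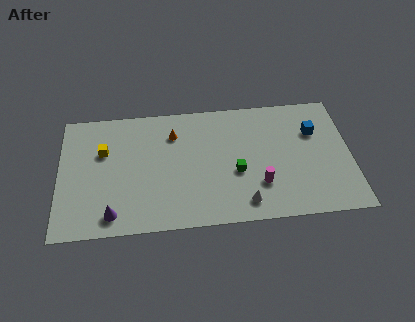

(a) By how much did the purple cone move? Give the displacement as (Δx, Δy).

(1.5, -1.0)

The purple cone was at about (1.5, 2.3) and moved to about (3.0, 1.3).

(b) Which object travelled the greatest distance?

the orange cone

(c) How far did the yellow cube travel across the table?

1.3

The yellow cube was near (2.6, 7.1) before and (2.5, 5.8) after, so it travelled √(0.1² + 1.3²) ≈ 1.3 units.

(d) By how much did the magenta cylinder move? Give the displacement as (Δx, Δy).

(-1.4, 1.6)

The magenta cylinder was at about (12.7, 1.0) and moved to about (11.3, 2.6).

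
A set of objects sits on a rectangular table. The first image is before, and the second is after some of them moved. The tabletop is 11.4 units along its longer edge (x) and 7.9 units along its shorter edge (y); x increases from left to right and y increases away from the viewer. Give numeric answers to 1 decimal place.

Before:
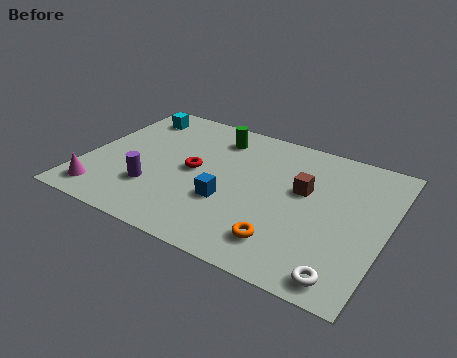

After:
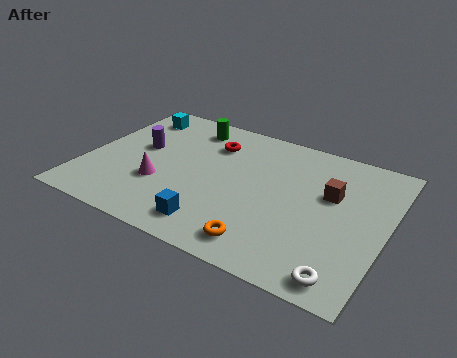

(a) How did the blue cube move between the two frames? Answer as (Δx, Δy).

(-0.3, -1.5)

From the two frames, the blue cube sits at roughly (5.6, 2.8) before and (5.3, 1.3) after.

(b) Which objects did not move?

the white torus and the cyan cube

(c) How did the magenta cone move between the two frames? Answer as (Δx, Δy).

(2.0, 1.5)

The magenta cone started near (1.0, 1.2) and ended near (3.0, 2.7).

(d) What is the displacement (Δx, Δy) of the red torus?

(0.4, 1.9)

The red torus was at about (4.1, 4.0) and moved to about (4.5, 5.9).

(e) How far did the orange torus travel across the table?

0.8

From (7.9, 1.6) to (7.2, 1.2), the orange torus covered √(0.7² + 0.4²) ≈ 0.8 units.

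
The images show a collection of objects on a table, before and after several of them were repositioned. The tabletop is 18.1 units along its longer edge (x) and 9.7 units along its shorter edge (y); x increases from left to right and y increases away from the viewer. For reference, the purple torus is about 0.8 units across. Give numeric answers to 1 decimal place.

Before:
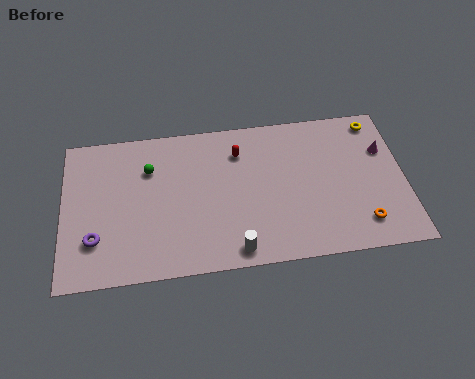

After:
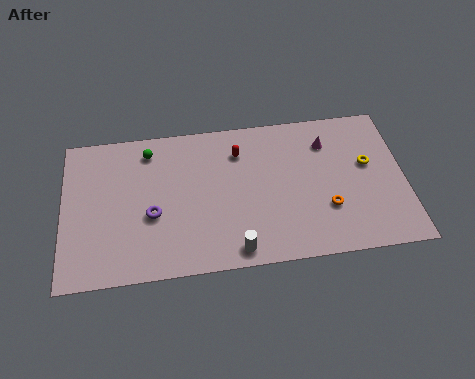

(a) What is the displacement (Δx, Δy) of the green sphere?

(0.0, 1.2)

The green sphere was at about (4.6, 6.9) and moved to about (4.6, 8.1).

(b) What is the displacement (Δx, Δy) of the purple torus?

(3.0, 1.2)

The purple torus was at about (1.7, 2.7) and moved to about (4.7, 3.9).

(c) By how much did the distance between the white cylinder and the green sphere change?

+1.0

Before: roughly 7.3 units apart; after: 8.3. That's 1.0 units further apart.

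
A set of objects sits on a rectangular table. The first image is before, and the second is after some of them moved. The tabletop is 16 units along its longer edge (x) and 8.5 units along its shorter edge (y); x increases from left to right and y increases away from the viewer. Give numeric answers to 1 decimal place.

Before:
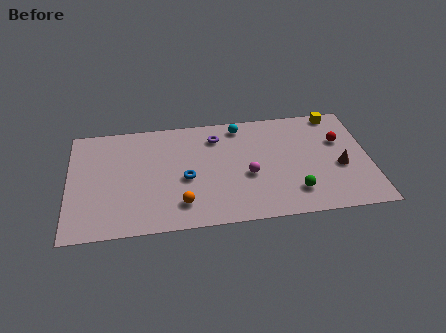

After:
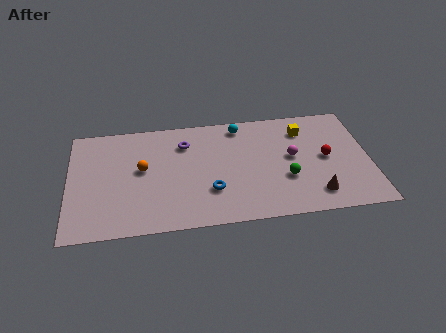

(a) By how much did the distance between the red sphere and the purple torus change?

+1.1

They were about 6.7 units apart before and 7.8 after — 1.1 units further apart.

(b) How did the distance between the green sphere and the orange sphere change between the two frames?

+1.8

They were about 6.0 units apart before and 7.8 after — 1.8 units further apart.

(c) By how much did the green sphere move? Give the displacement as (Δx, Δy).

(-0.4, 1.1)

The green sphere started near (11.9, 1.9) and ended near (11.5, 3.0).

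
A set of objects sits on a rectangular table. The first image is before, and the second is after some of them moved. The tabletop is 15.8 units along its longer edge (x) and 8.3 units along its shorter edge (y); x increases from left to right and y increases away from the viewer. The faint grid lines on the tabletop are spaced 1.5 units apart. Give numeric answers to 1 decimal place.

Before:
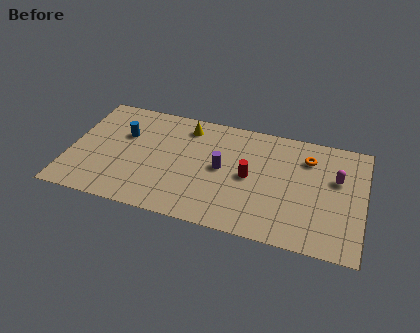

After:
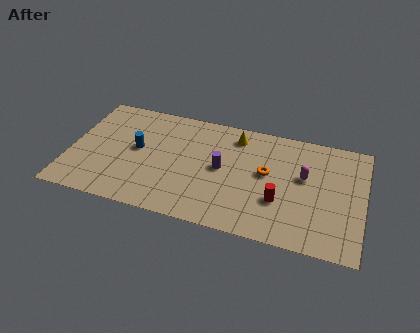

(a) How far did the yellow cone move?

2.7

From (6.1, 6.9) to (8.8, 6.9), the yellow cone covered √(2.7² + 0.0²) ≈ 2.7 units.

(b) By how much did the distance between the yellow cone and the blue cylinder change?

+2.1

The distance was about 3.6 in the first image and 5.7 in the second, so they moved 2.1 units further apart.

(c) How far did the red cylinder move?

2.1

The red cylinder was near (9.7, 4.1) before and (11.4, 2.8) after, so it travelled √(1.7² + 1.3²) ≈ 2.1 units.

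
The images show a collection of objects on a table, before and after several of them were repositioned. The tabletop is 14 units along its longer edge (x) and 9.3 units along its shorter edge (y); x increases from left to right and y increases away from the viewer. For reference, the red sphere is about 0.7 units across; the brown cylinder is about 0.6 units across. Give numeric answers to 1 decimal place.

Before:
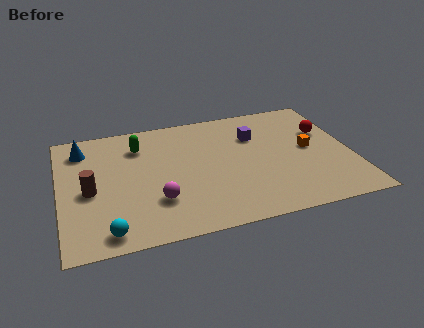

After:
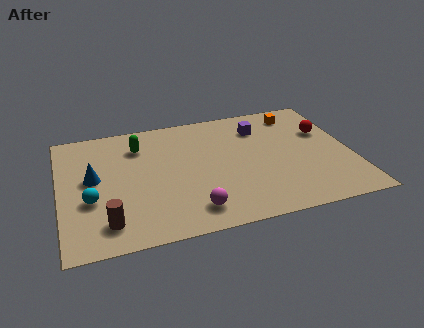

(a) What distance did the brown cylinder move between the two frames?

2.6

The brown cylinder moved from about (1.4, 4.2) to (2.1, 1.7), a distance of √(0.7² + 2.5²) ≈ 2.6.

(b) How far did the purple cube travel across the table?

0.7

The purple cube moved from about (9.5, 6.5) to (9.8, 7.1), a distance of √(0.3² + 0.6²) ≈ 0.7.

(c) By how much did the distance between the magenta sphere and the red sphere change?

-0.9

They were about 9.0 units apart before and 8.1 after — 0.9 units closer together.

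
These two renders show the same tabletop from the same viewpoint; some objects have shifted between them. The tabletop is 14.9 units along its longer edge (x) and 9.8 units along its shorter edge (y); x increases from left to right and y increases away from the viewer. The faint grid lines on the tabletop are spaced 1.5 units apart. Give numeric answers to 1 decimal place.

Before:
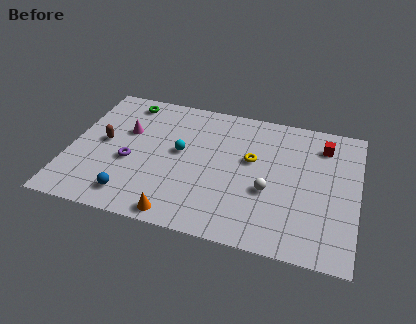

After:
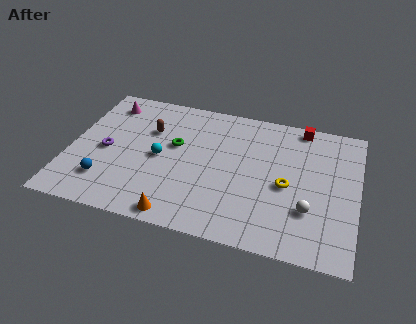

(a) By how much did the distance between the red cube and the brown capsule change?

-3.5

The distance was about 11.6 in the first image and 8.1 in the second, so they moved 3.5 units closer together.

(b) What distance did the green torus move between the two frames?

3.9

The green torus moved from about (2.6, 8.5) to (5.4, 5.8), a distance of √(2.8² + 2.7²) ≈ 3.9.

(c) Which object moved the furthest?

the green torus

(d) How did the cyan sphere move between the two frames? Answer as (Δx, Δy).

(-1.0, -0.7)

The cyan sphere started near (5.7, 5.4) and ended near (4.7, 4.7).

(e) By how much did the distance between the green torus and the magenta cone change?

+2.1

They were about 2.3 units apart before and 4.4 after — 2.1 units further apart.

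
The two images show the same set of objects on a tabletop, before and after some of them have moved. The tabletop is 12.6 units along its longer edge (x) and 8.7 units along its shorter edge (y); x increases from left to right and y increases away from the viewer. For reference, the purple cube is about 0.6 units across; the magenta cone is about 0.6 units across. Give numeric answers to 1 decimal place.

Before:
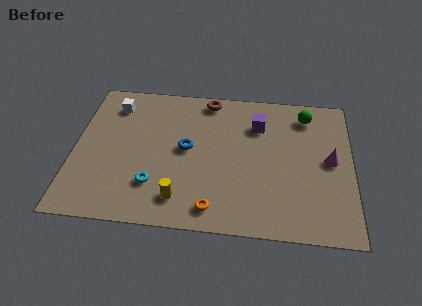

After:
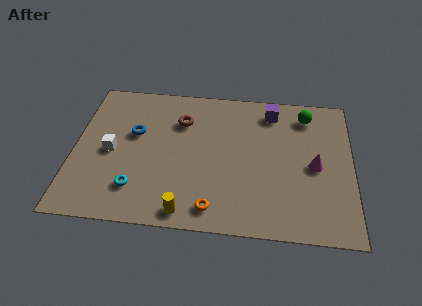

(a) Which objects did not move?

the orange torus and the green sphere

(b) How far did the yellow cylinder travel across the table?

0.8

The yellow cylinder moved from about (4.9, 1.6) to (5.2, 0.9), a distance of √(0.3² + 0.7²) ≈ 0.8.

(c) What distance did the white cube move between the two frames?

2.9

The white cube moved from about (1.7, 7.0) to (1.7, 4.1), a distance of √(0.0² + 2.9²) ≈ 2.9.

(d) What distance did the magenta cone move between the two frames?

0.8

From (11.6, 4.5) to (10.9, 4.1), the magenta cone covered √(0.7² + 0.4²) ≈ 0.8 units.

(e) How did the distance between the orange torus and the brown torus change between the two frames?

-1.3

They were about 6.6 units apart before and 5.3 after — 1.3 units closer together.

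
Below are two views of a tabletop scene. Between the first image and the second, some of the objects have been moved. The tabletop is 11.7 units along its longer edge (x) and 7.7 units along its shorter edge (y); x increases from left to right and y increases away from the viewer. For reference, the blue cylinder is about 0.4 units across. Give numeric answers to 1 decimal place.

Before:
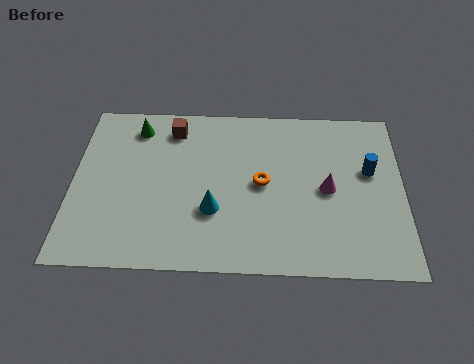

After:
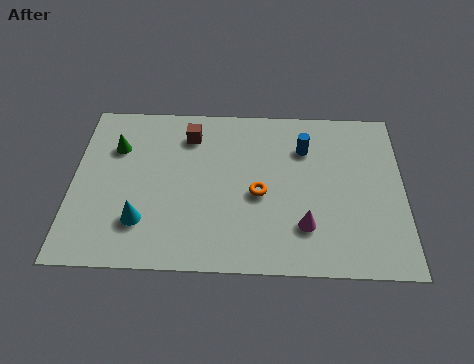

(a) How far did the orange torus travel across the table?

0.5

The orange torus was near (6.7, 3.9) before and (6.6, 3.4) after, so it travelled √(0.1² + 0.5²) ≈ 0.5 units.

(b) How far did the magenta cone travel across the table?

1.9

The magenta cone moved from about (9.0, 3.7) to (8.2, 2.0), a distance of √(0.8² + 1.7²) ≈ 1.9.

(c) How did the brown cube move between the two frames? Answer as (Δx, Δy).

(0.6, -0.3)

The brown cube was at about (3.5, 6.4) and moved to about (4.1, 6.1).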